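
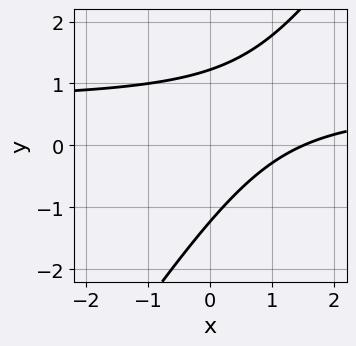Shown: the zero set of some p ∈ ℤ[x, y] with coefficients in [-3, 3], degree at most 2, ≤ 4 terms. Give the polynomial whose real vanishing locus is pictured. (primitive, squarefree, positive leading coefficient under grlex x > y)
Degree: the shape is more complex than any degree-1 curve, so deg p = 2.
Matching integer coefficients to the picture gives p.

3*x*y - 2*y^2 - 2*x + 3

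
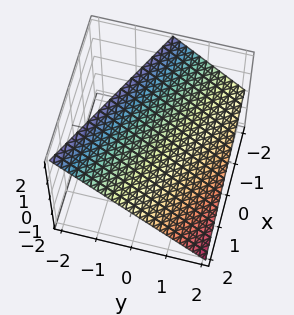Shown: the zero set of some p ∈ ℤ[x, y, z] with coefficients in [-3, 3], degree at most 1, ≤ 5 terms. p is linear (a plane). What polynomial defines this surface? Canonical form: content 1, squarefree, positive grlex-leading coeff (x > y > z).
First, the degree is 1 — every cross-section is a straight line — this is a plane.
Then, against the integer gridlines: one y-axis crossing is at y = 1; one z-axis crossing is at z = 1; one x-axis crossing is at x = 2.
Finally, fitting integer coefficients to these (and the overall shape) gives p.

x + 2*y + 2*z - 2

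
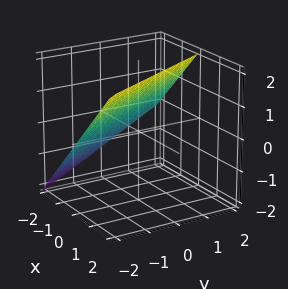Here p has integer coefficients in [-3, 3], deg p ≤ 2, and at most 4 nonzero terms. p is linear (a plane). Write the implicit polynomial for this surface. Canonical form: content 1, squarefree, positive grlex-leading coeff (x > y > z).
2*x + y - 2*z + 2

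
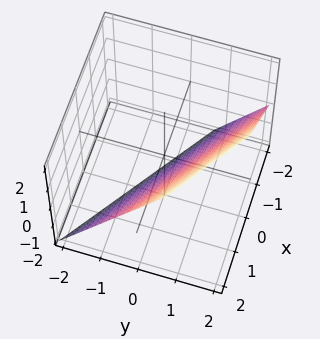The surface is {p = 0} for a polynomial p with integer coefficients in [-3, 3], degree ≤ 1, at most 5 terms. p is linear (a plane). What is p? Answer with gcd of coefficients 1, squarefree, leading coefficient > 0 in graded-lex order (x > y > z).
(a) deg p = 1.
(b) Against the integer gridlines: one z-axis crossing is at z = -1; one x-axis crossing is at x = 1.
(c) Putting this together gives p.

2*x + 3*y - 2*z - 2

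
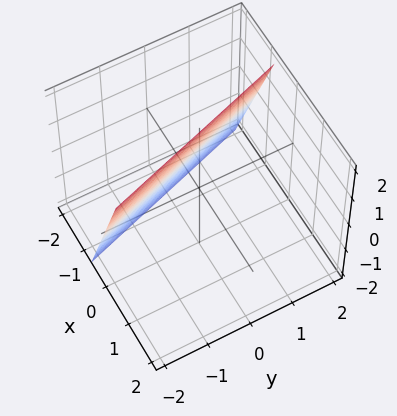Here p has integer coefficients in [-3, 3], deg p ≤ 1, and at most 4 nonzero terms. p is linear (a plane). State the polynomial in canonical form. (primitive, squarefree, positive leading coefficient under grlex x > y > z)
1. The degree is 1 — every cross-section is a straight line — this is a plane.
2. Against the integer gridlines: one y-axis crossing is at y = -2; it meets the z-axis at z = 2 (among the integer gridlines).
3. Putting this together gives p.

3*x + y - z + 2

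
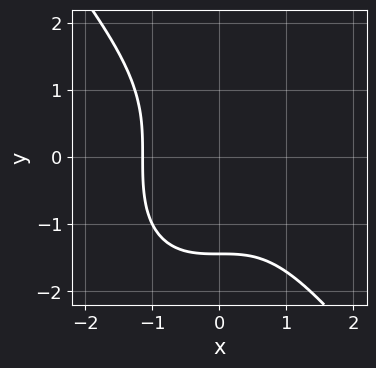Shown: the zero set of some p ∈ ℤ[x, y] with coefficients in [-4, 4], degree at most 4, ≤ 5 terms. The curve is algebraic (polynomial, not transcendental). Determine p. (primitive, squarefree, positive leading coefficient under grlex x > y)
1. Degree: a generic line meets the curve in up to 3 points, so deg p = 3.
2. Putting this together gives p.

2*x^3 + y^3 + 3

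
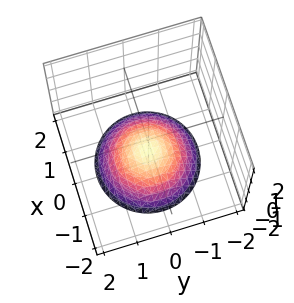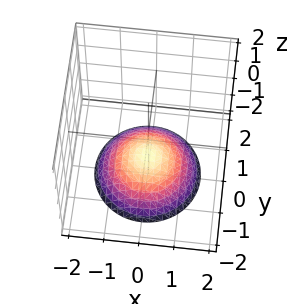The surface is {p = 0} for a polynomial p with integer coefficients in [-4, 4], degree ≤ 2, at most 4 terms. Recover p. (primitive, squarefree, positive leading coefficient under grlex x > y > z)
(a) The degree is 2 — a generic line meets the surface in up to 2 points.
(b) Symmetries: the z-axis is an axis of rotation, so x and y enter only as x² + y².
(c) Checking where it meets the axes: it meets the z-axis at z = -1 (among the integer gridlines); a circular section at z = -2 has radius between 1 and 2; it misses every integer gridline on the y-axis; it misses every integer gridline on the x-axis.
(d) Fitting integer coefficients to these (and the overall shape) gives p.

x^2 + y^2 + 2*z + 2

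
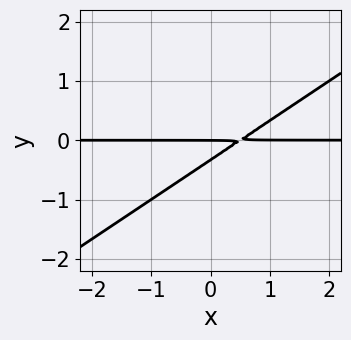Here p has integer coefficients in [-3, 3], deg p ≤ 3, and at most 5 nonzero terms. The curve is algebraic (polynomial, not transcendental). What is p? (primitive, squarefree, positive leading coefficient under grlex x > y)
First, degree: the shape is more complex than any degree-1 curve, so deg p = 2.
Next, against the integer gridlines: it crosses the y-axis at the gridline y = 0; every point of the x-axis in the box is on the curve.
Finally, these observations pin down the coefficients.

2*x*y - 3*y^2 - y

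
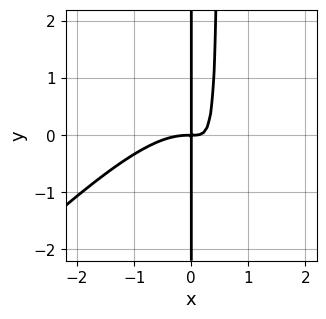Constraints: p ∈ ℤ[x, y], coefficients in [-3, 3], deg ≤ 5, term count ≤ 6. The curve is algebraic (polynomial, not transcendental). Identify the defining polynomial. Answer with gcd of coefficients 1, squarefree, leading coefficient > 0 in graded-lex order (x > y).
1. deg p = 4.
2. Against the integer gridlines: the visible y-axis segment lies entirely on the curve.
3. Putting this together gives p.

2*x^4 - 2*x^3*y + 3*x^2*y - x*y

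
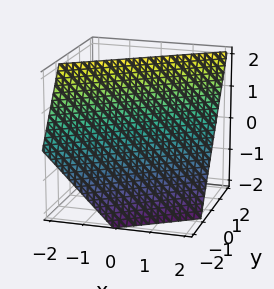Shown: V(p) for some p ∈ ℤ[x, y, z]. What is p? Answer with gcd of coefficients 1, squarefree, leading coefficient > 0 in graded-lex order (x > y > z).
(a) The degree is 1 — the surface is flat (a plane).
(b) From the visible intercepts: it meets the z-axis at z = 1 (among the integer gridlines); it crosses the x-axis at the gridline x = 1.
(c) The integer polynomial consistent with all of this is the stated p.

2*x - 3*y + 2*z - 2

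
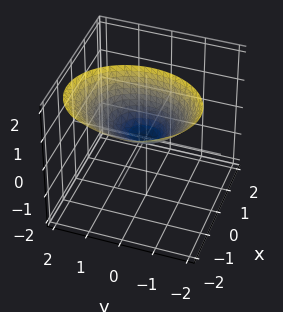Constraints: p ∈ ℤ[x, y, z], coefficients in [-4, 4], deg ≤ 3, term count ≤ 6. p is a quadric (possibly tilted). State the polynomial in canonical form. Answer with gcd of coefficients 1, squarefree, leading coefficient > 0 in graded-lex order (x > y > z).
3*x^2 + 3*x*z + 2*y^2 - 2*z

First, deg p = 2.
Then, from the axis intercepts and sections: it meets the y-axis at y = 0 (among the integer gridlines); one x-axis crossing is at x = 0; it meets the z-axis at z = 0 (among the integer gridlines).
Finally, assembling these constraints gives the stated polynomial.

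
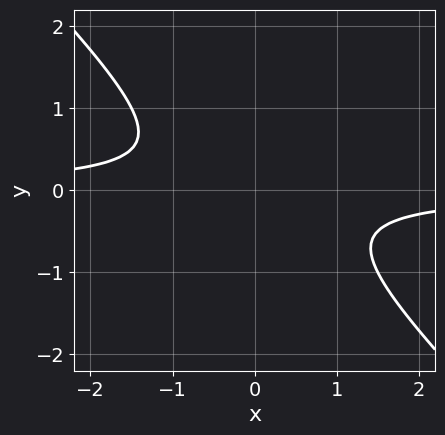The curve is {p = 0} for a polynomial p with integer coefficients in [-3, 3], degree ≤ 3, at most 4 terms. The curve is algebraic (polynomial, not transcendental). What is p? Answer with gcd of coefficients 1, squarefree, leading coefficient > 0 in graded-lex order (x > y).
2*x*y + 2*y^2 + 1

First, the degree is 2 — no degree-1 curve has this shape.
Next, observable constraints: no y-intercept at any integer in the box; it misses every integer gridline on the x-axis.
Finally, fitting integer coefficients to these (and the overall shape) gives p.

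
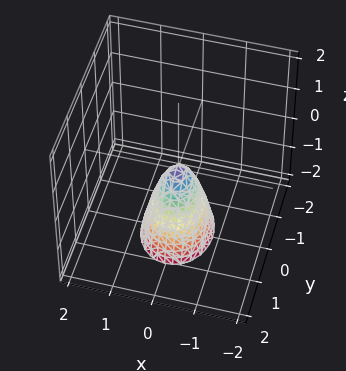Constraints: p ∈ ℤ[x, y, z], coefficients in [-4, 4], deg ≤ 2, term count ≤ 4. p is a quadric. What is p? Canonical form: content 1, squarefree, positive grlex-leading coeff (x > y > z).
3*x^2 + 2*y^2 + z

First, deg p = 2. A paraboloid; a quadric.
Next, symmetries: mirror symmetry y ↦ −y ⇒ only even powers of y; mirror symmetry x ↦ −x ⇒ only even powers of x.
Then, from the axis intercepts and sections: it crosses the z-axis at the gridline z = 0; it meets the y-axis at y = 0 (among the integer gridlines); one x-axis crossing is at x = 0.
Finally, putting this together gives p.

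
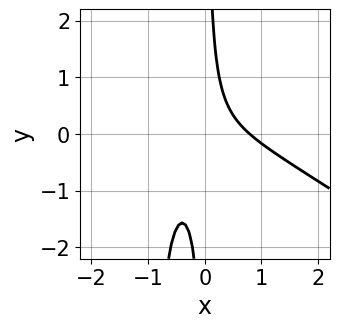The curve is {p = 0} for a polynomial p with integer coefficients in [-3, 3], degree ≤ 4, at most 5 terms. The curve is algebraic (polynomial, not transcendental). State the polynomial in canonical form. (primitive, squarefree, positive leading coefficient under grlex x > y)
1. The degree is 3 — a generic line meets the curve in up to 3 points.
2. Observable constraints: the curve avoids every integer y-axis point in the box.
3. Together with the visible shape, these determine p as stated.

2*x^3 + 3*x^2*y + 3*x*y - 1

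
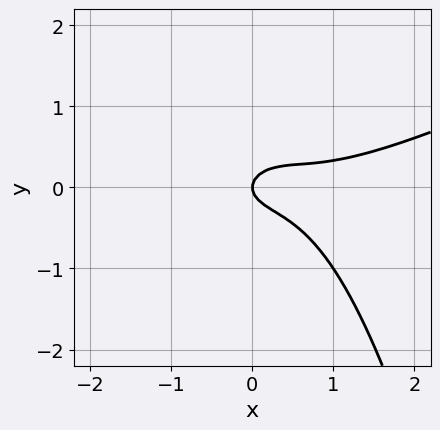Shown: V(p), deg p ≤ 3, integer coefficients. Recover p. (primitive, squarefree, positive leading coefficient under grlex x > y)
(a) deg p = 3.
(b) Against the integer gridlines: it meets the x-axis at x = 0 (among the integer gridlines); one y-axis crossing is at y = 0.
(c) Putting this together gives p.

x^3 - 2*x^2*y - x^2 - 3*y^2 + x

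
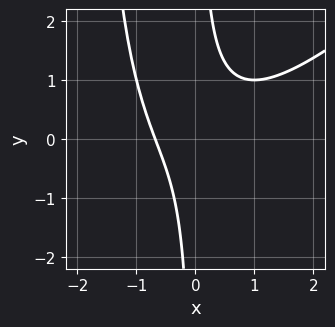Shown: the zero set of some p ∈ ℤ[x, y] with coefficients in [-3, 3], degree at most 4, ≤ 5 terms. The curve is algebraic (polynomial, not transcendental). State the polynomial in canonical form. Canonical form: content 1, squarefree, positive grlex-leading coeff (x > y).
(a) Degree: no degree-2 curve has this shape, so deg p = 3.
(b) Against the integer gridlines: no y-intercept at any integer in the box.
(c) The integer polynomial consistent with all of this is the stated p.

x^3 - x^2*y - 2*x*y + x + 1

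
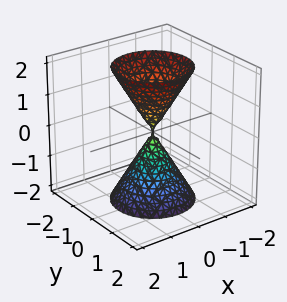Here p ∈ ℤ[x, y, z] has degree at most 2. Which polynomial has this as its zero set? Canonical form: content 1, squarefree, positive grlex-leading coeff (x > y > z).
1. There are 2 components. They look like related sheets of one shape, so recover p as a whole.
2. Degree: two nappes meeting at a single point; a quadric, so deg p = 2.
3. Symmetries: every cross-section ⟂ z is a circle, so x, y appear only via x² + y²; the z ↦ −z reflection is a symmetry, so z appears only in even powers.
4. Observable constraints: a circular section at z = -2 has radius between 1 and 2; it meets the x-axis at x = 0 (among the integer gridlines); one z-axis crossing is at z = 0.
5. Solving for integer coefficients yields p as stated.

3*x^2 + 3*y^2 - z^2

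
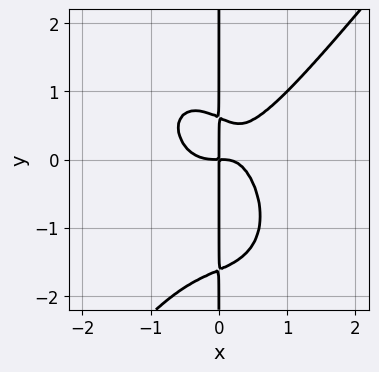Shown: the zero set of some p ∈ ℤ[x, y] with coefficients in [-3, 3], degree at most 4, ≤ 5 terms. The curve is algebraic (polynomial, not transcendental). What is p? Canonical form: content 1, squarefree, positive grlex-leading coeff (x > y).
First, degree: no degree-3 curve has this shape, so deg p = 4.
Then, from the axis intercepts and sections: the visible y-axis segment lies entirely on the curve.
Finally, the integer polynomial consistent with all of this is the stated p.

2*x^4 - x*y^3 - x^2*y - x*y^2 + x*y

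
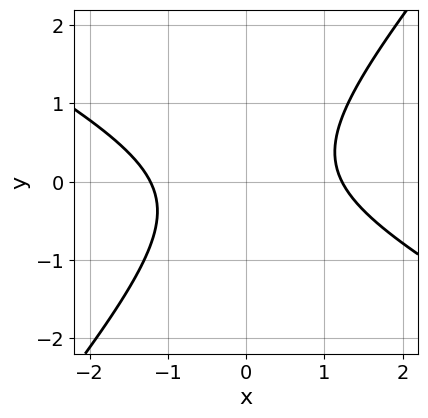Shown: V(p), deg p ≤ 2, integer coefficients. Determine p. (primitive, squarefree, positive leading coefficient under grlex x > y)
2*x^2 + 2*x*y - 3*y^2 - 3

Degree: a generic line meets the curve in up to 2 points, so deg p = 2.
From the visible intercepts: the curve avoids every integer y-axis point in the box.
Putting this together gives p.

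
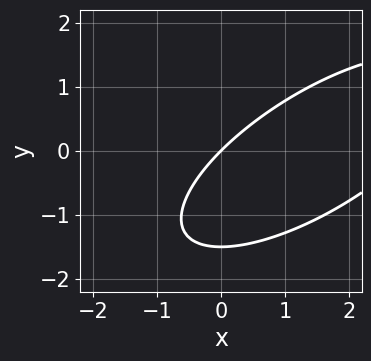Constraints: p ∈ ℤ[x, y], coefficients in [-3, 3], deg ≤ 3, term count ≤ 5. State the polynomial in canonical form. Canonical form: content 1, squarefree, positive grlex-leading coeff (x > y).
x^2 - 2*x*y + 2*y^2 - 3*x + 3*y

1. The degree is 2 — a generic line meets the curve in up to 2 points.
2. From the axis intercepts and sections: it crosses the x-axis at the gridline x = 0; it meets the y-axis at y = 0 (among the integer gridlines).
3. Putting this together gives p.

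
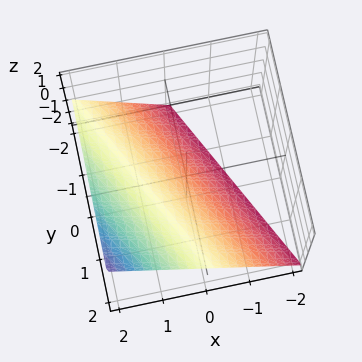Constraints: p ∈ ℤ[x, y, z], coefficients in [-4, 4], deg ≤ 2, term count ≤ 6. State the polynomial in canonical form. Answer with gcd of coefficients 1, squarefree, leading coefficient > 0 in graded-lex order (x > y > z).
1. Degree: every cross-section is a straight line — this is a plane, so deg p = 1.
2. Against the integer gridlines: one y-axis crossing is at y = 2; it crosses the z-axis at the gridline z = -1.
3. Fitting integer coefficients to these (and the overall shape) gives p. Check: (1, 0, 0) on the x-axis lies on the surface, and p(1, 0, 0) = 0. ✓

2*x + y - 2*z - 2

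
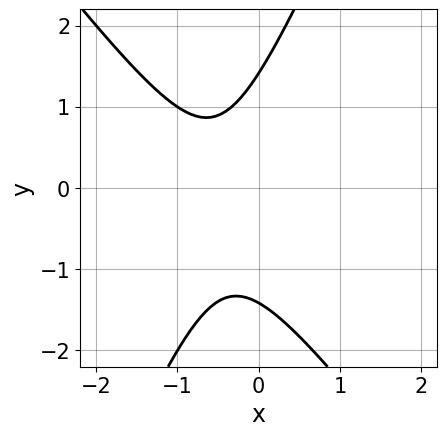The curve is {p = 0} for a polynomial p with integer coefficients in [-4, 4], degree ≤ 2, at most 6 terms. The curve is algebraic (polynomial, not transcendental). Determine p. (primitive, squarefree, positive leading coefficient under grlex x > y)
deg p = 2.
From the axis intercepts and sections: the curve avoids every integer x-axis point in the box.
The integer polynomial consistent with all of this is the stated p.

3*x^2 + x*y - y^2 + 3*x + 2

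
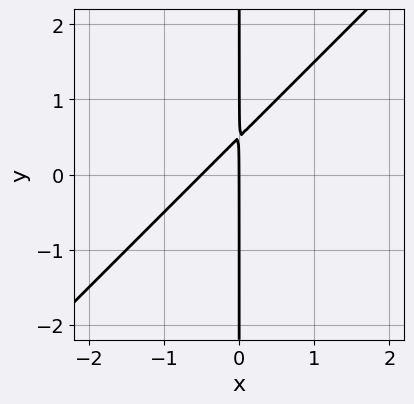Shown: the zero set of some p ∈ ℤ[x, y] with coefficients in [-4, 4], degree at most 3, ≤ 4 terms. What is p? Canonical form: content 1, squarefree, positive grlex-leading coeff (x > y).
1. deg p = 2. No degree-1 curve has this shape.
2. From the visible intercepts: one x-axis crossing is at x = 0; every point of the y-axis in the box is on the curve.
3. Fitting integer coefficients to these (and the overall shape) gives p.

2*x^2 - 2*x*y + x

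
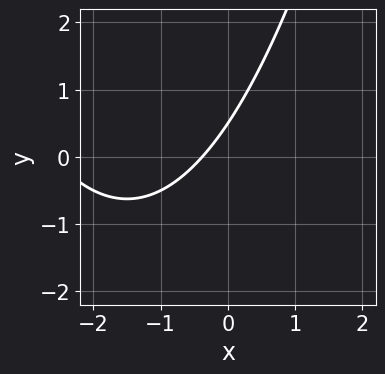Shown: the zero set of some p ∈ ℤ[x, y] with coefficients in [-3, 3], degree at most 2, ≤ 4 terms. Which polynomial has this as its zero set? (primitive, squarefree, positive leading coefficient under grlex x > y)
x^2 + 3*x - 2*y + 1

First, degree: no degree-1 curve has this shape, so deg p = 2.
Finally, matching integer coefficients to the picture gives p.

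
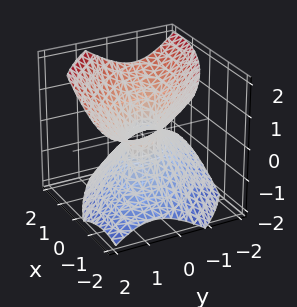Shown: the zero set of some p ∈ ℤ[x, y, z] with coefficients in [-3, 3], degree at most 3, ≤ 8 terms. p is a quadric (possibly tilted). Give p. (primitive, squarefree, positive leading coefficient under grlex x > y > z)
(a) The degree is 2 — no degree-1 surface has this shape.
(b) Reading off the gridlines: no z-intercept at any integer in the box.
(c) Together with the visible shape, these determine p as stated.

2*x^2 + 3*x*y + 3*y^2 - y*z - 3*z^2 - 1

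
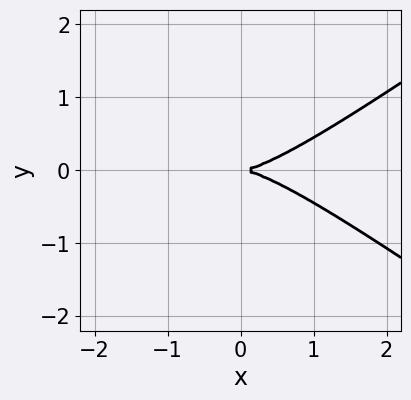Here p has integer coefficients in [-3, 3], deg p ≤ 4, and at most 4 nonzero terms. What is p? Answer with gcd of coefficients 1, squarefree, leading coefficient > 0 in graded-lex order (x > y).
x^3 - 2*x*y^2 - 3*y^2

(a) The degree is 3 — no degree-2 curve has this shape.
(b) Symmetries: the y ↦ −y reflection is a symmetry, so y appears only in even powers.
(c) From the axis intercepts and sections: one y-axis crossing is at y = 0; it crosses the x-axis at the gridline x = 0.
(d) The integer polynomial consistent with all of this is the stated p.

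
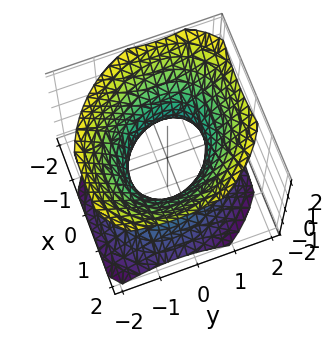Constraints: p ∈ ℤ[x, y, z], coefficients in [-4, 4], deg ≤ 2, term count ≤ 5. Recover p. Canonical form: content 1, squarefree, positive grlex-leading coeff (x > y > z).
2*x^2 + x*y + 2*y^2 - 2*z^2 - 2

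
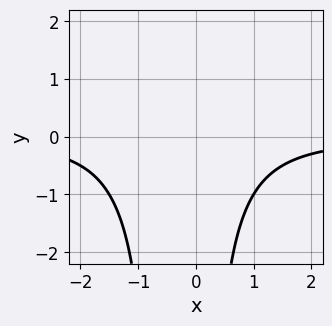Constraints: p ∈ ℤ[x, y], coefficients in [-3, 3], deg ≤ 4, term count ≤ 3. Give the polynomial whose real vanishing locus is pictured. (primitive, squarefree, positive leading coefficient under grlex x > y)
2*x^2*y + x*y + 3

The degree is 3 — the shape is more complex than any degree-2 curve.
Checking where it meets the axes: it misses every integer gridline on the y-axis; it misses every integer gridline on the x-axis.
Together with the visible shape, these determine p as stated.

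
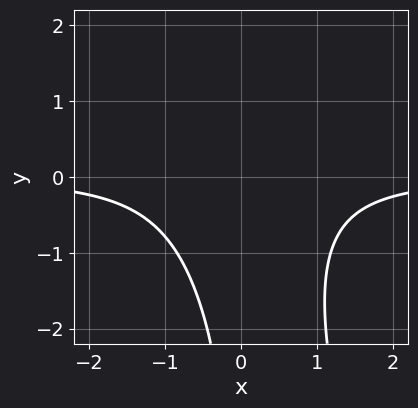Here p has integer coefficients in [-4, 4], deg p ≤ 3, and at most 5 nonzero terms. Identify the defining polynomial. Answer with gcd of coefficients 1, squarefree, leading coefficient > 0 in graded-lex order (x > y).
3*x^2*y + x*y^2 + 3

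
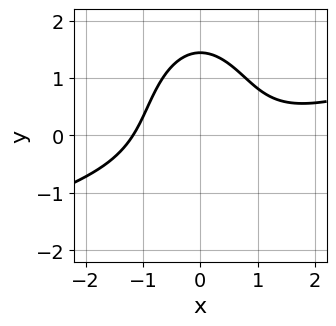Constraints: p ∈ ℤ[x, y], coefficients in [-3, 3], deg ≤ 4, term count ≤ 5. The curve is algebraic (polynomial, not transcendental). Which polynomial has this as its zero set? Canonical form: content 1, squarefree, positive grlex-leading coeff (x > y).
x^3 - 3*x^2*y - y^3 - x^2 + 3

First, degree: the shape is more complex than any degree-2 curve, so deg p = 3.
Finally, the integer polynomial consistent with all of this is the stated p.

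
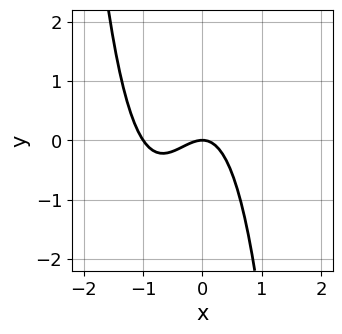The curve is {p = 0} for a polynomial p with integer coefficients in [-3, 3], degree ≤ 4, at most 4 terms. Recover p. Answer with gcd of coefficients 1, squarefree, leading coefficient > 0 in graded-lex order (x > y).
1. deg p = 3. The shape is more complex than any degree-2 curve.
2. From the visible intercepts: the x-axis gridline crossings are at x ∈ {-1, 0}; it meets the y-axis at y = 0 (among the integer gridlines).
3. Putting this together gives p.

3*x^3 + 3*x^2 + 2*y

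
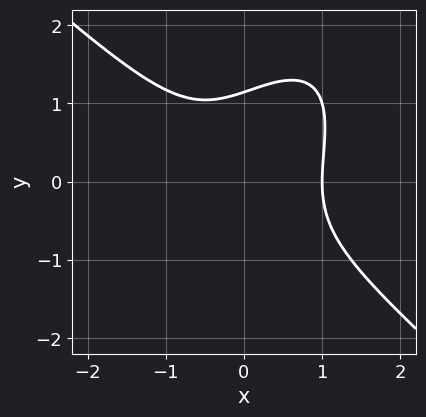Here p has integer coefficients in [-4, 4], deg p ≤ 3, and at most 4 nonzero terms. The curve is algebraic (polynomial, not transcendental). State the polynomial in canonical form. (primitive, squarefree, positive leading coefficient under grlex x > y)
1. deg p = 3.
2. From the visible intercepts: it meets the x-axis at x = 1 (among the integer gridlines).
3. Solving for integer coefficients yields p as stated.

3*x^3 - 2*x*y^2 + 2*y^3 - 3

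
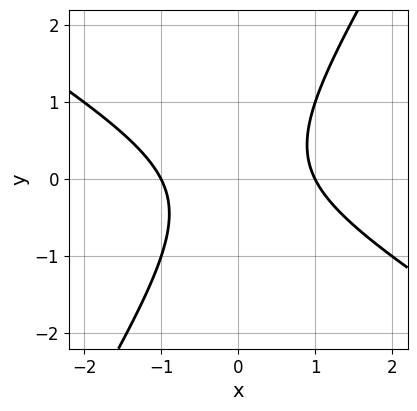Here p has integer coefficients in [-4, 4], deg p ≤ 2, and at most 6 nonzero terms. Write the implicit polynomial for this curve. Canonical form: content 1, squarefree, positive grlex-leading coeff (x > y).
(a) Degree: no degree-1 curve has this shape, so deg p = 2.
(b) Against the integer gridlines: the x-axis gridline crossings are at x ∈ {-1, 1}; the curve avoids every integer y-axis point in the box.
(c) Assembling these constraints gives the stated polynomial.

x^2 + x*y - y^2 - 1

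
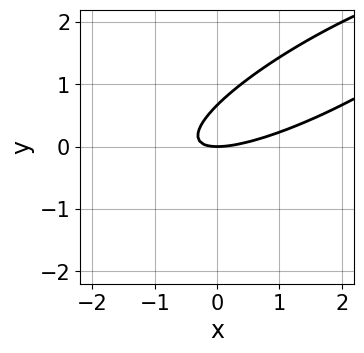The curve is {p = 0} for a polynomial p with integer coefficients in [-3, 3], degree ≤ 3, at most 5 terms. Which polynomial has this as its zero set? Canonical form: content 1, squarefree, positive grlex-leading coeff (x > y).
x^2 - 3*x*y + 3*y^2 - 2*y

1. The degree is 2 — no degree-1 curve has this shape.
2. Observable constraints: one x-axis crossing is at x = 0; it meets the y-axis at y = 0 (among the integer gridlines).
3. Solving for integer coefficients yields p as stated.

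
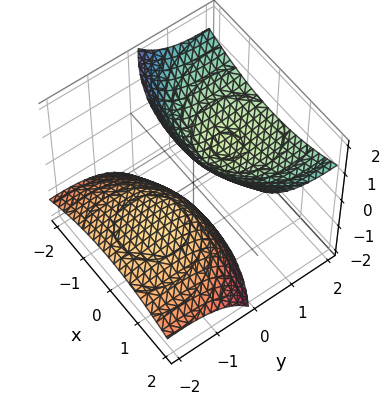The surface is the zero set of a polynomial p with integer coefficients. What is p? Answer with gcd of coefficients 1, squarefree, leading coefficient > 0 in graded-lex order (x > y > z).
1. The picture has 2 separate pieces. Treating them together as one polynomial.
2. The degree is 2 — the shape is more complex than any degree-1 surface.
3. Against the integer gridlines: the z-axis gridline crossings are at z ∈ {-1, 1}; no x-intercept at any integer in the box; the surface avoids every integer y-axis point in the box.
4. These observations pin down the coefficients.

x^2 + y^2 - 3*y*z - z^2 + 1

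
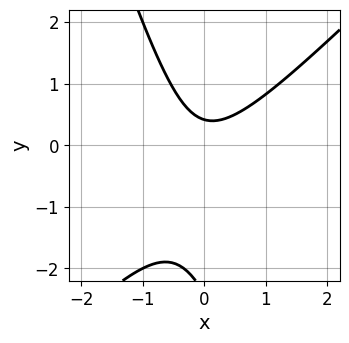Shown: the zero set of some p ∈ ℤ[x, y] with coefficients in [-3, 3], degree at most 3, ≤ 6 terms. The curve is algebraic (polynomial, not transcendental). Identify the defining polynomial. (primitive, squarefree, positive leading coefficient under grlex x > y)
3*x^2 - 2*x*y - y^2 - 2*y + 1

Degree: no degree-1 curve has this shape, so deg p = 2.
Checking where it meets the axes: no x-intercept at any integer in the box.
The integer polynomial consistent with all of this is the stated p.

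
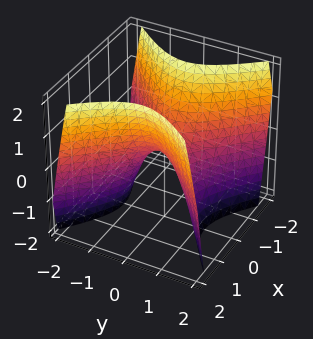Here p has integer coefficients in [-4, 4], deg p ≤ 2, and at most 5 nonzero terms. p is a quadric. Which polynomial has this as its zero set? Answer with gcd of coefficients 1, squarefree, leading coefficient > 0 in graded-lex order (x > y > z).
3*x^2 - 3*y^2 - 2*z

First, degree: a hyperbolic paraboloid; a quadric, so deg p = 2.
Then, symmetries: the x ↦ −x reflection is a symmetry, so x appears only in even powers; it's symmetric under y → −y, forcing even powers of y.
Next, against the integer gridlines: it meets the y-axis at y = 0 (among the integer gridlines); one z-axis crossing is at z = 0; one x-axis crossing is at x = 0.
Finally, together with the visible shape, these determine p as stated.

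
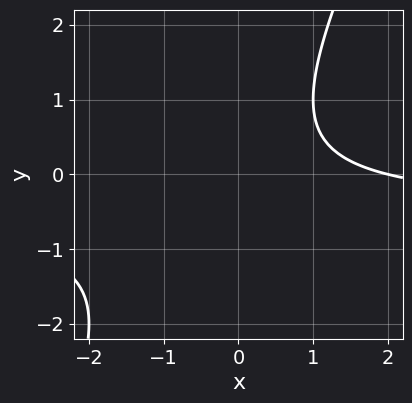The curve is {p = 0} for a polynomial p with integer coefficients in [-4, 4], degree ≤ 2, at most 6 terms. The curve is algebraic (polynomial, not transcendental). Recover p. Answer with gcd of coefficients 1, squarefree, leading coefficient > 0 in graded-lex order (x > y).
(a) The degree is 2 — no degree-1 curve has this shape.
(b) From the visible intercepts: the curve avoids every integer y-axis point in the box; one x-axis crossing is at x = 2.
(c) Putting this together gives p.

2*x*y - y^2 + x - 2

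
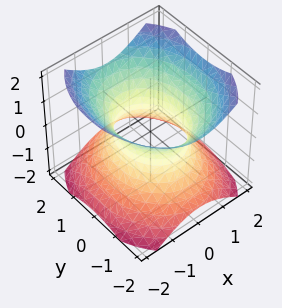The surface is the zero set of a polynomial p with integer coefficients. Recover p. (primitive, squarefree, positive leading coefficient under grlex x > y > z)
1. Degree: an hourglass — one-sheet hyperboloid; a quadric, so deg p = 2.
2. Symmetries: it's symmetric under x → −x, forcing even powers of x; it's symmetric under y → −y, forcing even powers of y; mirror symmetry z ↦ −z ⇒ only even powers of z.
3. From the visible intercepts: it misses every integer gridline on the z-axis; the x-axis gridline crossings are at x ∈ {-1, 1}.
4. Together with the visible shape, these determine p as stated.

3*x^2 + 2*y^2 - 3*z^2 - 3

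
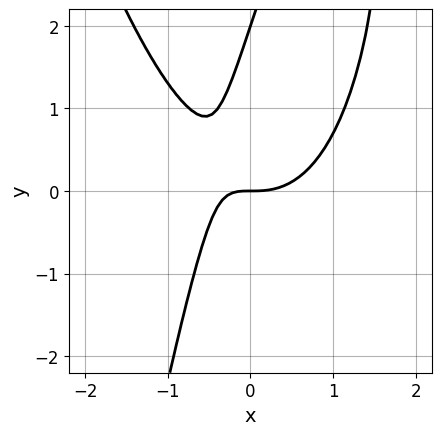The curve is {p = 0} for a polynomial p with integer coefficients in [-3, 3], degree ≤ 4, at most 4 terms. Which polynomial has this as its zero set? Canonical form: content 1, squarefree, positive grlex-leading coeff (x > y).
3*x^3 - 3*x*y + y^2 - 2*y

The degree is 3 — the shape is more complex than any degree-2 curve.
Against the integer gridlines: among the integer gridlines, it crosses the y-axis at y ∈ {0, 2}; it meets the x-axis at x = 0 (among the integer gridlines).
Together with the visible shape, these determine p as stated.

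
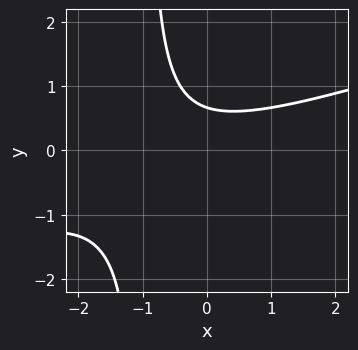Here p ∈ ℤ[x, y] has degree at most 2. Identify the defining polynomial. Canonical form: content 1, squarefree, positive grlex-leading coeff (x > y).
1. deg p = 2. No degree-1 curve has this shape.
2. Against the integer gridlines: no x-intercept at any integer in the box.
3. Putting this together gives p.

x^2 - 3*x*y + x - 3*y + 2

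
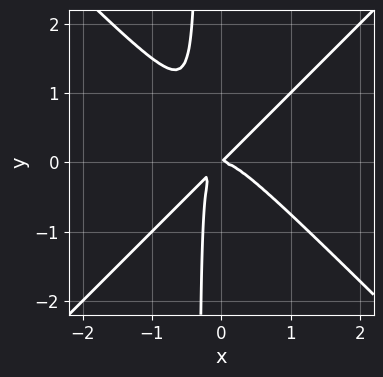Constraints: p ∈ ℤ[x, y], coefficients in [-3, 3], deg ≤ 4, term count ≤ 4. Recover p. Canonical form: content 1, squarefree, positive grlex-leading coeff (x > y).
3*x^3 - 3*x*y^2 + x*y - y^2

(a) deg p = 3.
(b) Reading off the gridlines: one x-axis crossing is at x = 0; one y-axis crossing is at y = 0.
(c) Putting this together gives p.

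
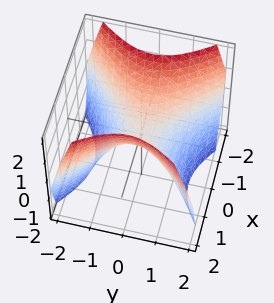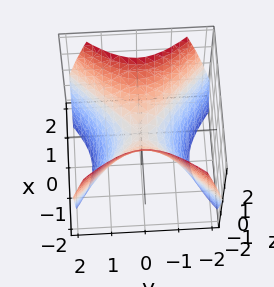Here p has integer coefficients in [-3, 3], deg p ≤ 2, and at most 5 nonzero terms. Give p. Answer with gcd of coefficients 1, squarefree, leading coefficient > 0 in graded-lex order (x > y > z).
First, deg p = 2. A hyperbolic paraboloid; a quadric.
Then, symmetries: the y ↦ −y reflection is a symmetry, so y appears only in even powers; mirror symmetry x ↦ −x ⇒ only even powers of x.
Then, observable constraints: one z-axis crossing is at z = 0; it meets the y-axis at y = 0 (among the integer gridlines); it crosses the x-axis at the gridline x = 0.
Finally, these observations pin down the coefficients.

x^2 - y^2 - z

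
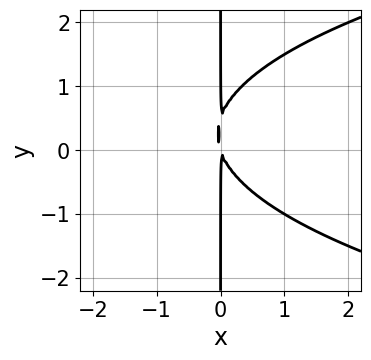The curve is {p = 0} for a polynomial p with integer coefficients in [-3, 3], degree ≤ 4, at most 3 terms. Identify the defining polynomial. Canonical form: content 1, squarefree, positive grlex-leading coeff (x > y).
2*x*y^2 - 3*x^2 - x*y

1. deg p = 3. A generic line meets the curve in up to 3 points.
2. From the visible intercepts: the visible y-axis segment lies entirely on the curve.
3. The integer polynomial consistent with all of this is the stated p.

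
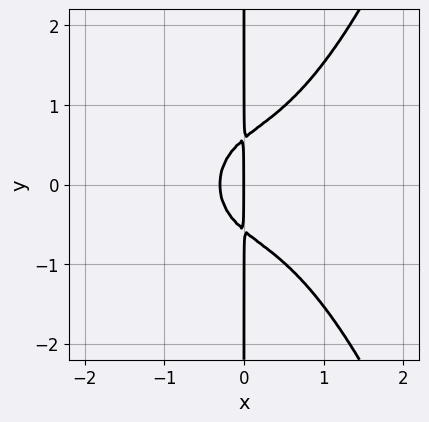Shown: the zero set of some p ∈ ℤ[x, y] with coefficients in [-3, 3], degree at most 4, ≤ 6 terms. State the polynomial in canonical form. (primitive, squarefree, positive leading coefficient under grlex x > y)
deg p = 4. The shape is more complex than any degree-3 curve.
Symmetries: it's symmetric under y → −y, forcing even powers of y.
From the visible intercepts: one x-axis crossing is at x = 0; the visible y-axis segment lies entirely on the curve.
The integer polynomial consistent with all of this is the stated p.

3*x^4 - 3*x*y^2 + 3*x^2 + x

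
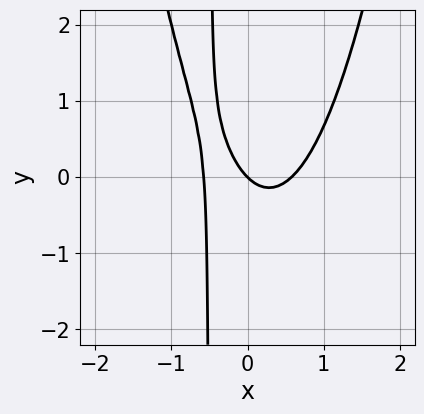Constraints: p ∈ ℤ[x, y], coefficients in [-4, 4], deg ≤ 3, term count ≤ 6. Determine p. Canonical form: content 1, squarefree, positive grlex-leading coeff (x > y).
First, deg p = 3. A generic line meets the curve in up to 3 points.
Next, observable constraints: it meets the x-axis at x = 0 (among the integer gridlines); it crosses the y-axis at the gridline y = 0.
Finally, these observations pin down the coefficients.

3*x^3 - 2*x*y - x - y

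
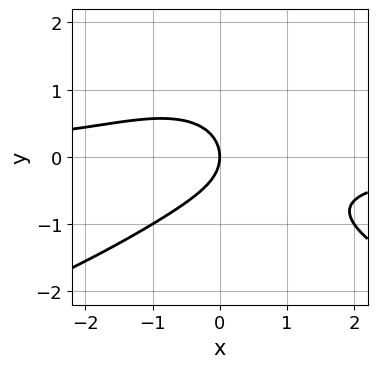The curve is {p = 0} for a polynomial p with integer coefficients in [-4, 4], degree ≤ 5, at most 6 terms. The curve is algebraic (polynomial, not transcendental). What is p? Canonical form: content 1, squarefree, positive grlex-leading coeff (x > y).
(a) Degree: a generic line meets the curve in up to 4 points, so deg p = 4.
(b) Observable constraints: it meets the x-axis at x = 0 (among the integer gridlines); it crosses the y-axis at the gridline y = 0.
(c) Assembling these constraints gives the stated polynomial.

y^4 + x^2*y + y^2 + x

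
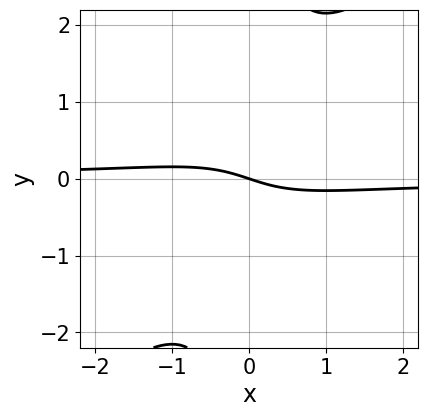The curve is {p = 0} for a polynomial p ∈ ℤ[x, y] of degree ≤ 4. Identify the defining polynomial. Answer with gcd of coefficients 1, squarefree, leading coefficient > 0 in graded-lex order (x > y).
3*x^2*y - 3*x*y^2 + x + 3*y

deg p = 3.
Observable constraints: one y-axis crossing is at y = 0; one x-axis crossing is at x = 0.
Fitting integer coefficients to these (and the overall shape) gives p.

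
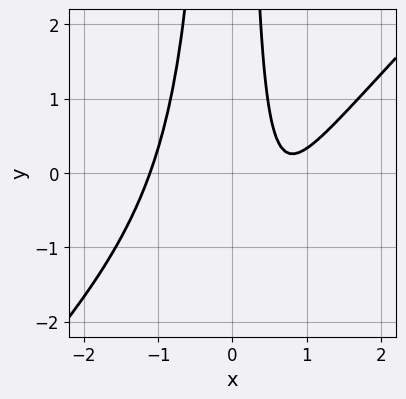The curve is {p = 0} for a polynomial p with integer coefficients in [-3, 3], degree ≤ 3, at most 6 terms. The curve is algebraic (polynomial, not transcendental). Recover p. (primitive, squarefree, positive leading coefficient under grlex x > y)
First, the degree is 3 — a generic line meets the curve in up to 3 points.
Then, from the axis intercepts and sections: no y-intercept at any integer in the box.
Finally, the integer polynomial consistent with all of this is the stated p.

3*x^3 - 3*x^2*y - x^2 - 3*x + 2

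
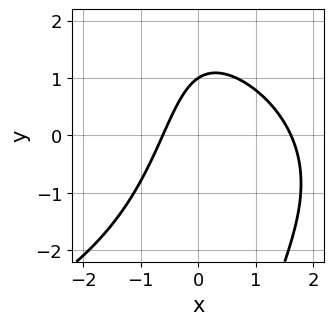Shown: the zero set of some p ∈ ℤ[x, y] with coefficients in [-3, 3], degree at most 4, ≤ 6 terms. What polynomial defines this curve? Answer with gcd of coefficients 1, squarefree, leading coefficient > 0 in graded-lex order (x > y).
1. The degree is 3 — the shape is more complex than any degree-2 curve.
2. From the axis intercepts and sections: it meets the y-axis at y = 1 (among the integer gridlines).
3. The integer polynomial consistent with all of this is the stated p.

x*y^2 + 3*x^2 - 3*x + 3*y - 3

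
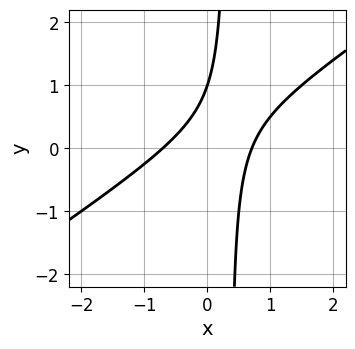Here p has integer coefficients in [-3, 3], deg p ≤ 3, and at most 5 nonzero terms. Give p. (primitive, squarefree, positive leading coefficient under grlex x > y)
1. The degree is 2 — a generic line meets the curve in up to 2 points.
2. Against the integer gridlines: it crosses the y-axis at the gridline y = 1.
3. Assembling these constraints gives the stated polynomial.

2*x^2 - 3*x*y + y - 1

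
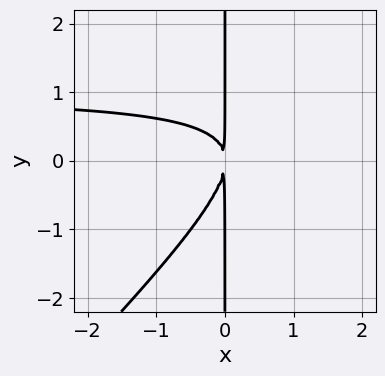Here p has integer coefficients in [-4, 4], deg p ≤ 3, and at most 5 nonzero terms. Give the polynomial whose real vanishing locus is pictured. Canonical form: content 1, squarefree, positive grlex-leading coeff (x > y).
The degree is 3 — a generic line meets the curve in up to 3 points.
Observable constraints: every point of the y-axis in the box is on the curve.
Assembling these constraints gives the stated polynomial.

x^2*y - x*y^2 - x^2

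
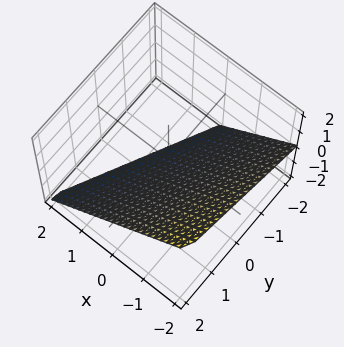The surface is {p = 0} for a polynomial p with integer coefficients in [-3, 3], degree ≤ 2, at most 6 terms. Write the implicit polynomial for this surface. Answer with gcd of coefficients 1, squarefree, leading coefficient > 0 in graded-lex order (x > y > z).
2*x - y + 2*z + 2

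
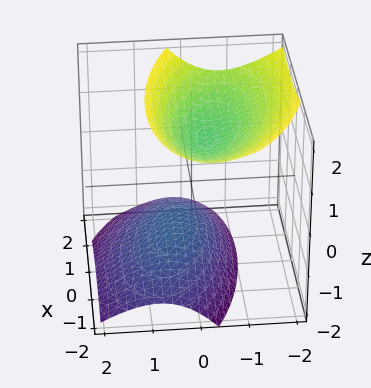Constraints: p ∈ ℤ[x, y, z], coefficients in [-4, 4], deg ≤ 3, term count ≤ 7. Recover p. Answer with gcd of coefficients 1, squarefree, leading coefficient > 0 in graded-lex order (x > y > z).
I count 2 distinct pieces. They look like related sheets of one shape, so recover p as a whole.
The degree is 2 — no degree-1 surface has this shape.
Checking where it meets the axes: the surface avoids every integer y-axis point in the box; it misses every integer gridline on the x-axis.
These observations pin down the coefficients. Check: (0, 0, 1) on the z-axis lies on the surface, and p(0, 0, 1) = 0. ✓

x^2 + x*y + 3*y^2 + 2*y*z - 2*z^2 + 2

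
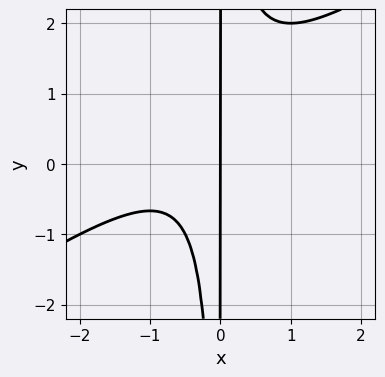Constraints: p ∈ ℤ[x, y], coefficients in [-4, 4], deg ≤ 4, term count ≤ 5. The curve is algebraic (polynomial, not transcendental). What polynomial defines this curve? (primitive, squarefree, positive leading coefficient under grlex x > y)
2*x^3 - 3*x^2*y + 2*x^2 + 2*x

(a) Degree: a generic line meets the curve in up to 3 points, so deg p = 3.
(b) Checking where it meets the axes: one x-axis crossing is at x = 0; the visible y-axis segment lies entirely on the curve.
(c) Putting this together gives p.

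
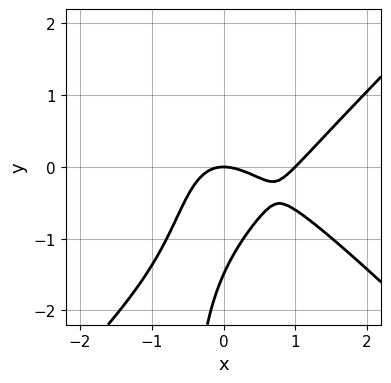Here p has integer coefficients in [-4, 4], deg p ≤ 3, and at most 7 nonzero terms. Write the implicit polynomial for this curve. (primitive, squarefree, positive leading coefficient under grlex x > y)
The degree is 3 — no degree-2 curve has this shape.
Against the integer gridlines: among the integer gridlines, it crosses the x-axis at x ∈ {0, 1}; one y-axis crossing is at y = 0.
Matching integer coefficients to the picture gives p.

3*x^3 - 3*x*y^2 - 3*x^2 - 2*y^2 - 3*y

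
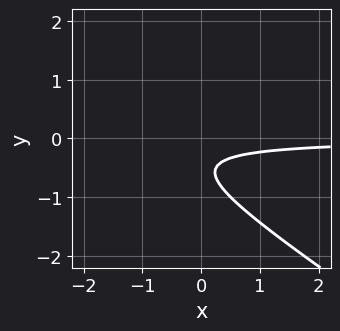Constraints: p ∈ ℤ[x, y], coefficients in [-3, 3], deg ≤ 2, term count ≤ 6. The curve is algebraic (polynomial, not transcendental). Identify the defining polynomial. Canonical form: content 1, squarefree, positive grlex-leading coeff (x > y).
2*x*y + 3*y^2 + 3*y + 1

First, deg p = 2. No degree-1 curve has this shape.
Then, checking where it meets the axes: it misses every integer gridline on the x-axis; it misses every integer gridline on the y-axis.
Finally, assembling these constraints gives the stated polynomial.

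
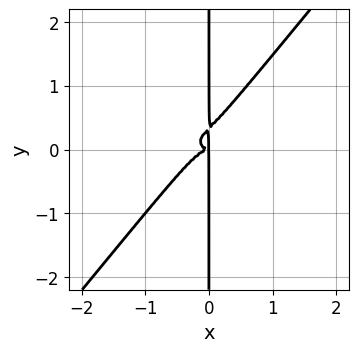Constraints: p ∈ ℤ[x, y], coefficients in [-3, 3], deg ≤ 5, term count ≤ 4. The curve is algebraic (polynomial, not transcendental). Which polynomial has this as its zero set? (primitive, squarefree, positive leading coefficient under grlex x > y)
x^4 + 3*x^2*y^2 - 3*x*y^3 + x*y^2

1. The degree is 4 — a generic line meets the curve in up to 4 points.
2. From the axis intercepts and sections: the visible y-axis segment lies entirely on the curve.
3. Putting this together gives p.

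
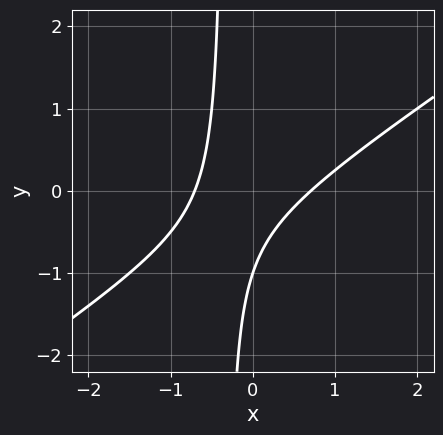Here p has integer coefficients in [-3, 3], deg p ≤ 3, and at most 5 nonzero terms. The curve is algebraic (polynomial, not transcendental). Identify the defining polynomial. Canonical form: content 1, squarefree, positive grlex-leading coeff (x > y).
First, the degree is 2 — the shape is more complex than any degree-1 curve.
Then, from the axis intercepts and sections: one y-axis crossing is at y = -1.
Finally, matching integer coefficients to the picture gives p.

2*x^2 - 3*x*y - y - 1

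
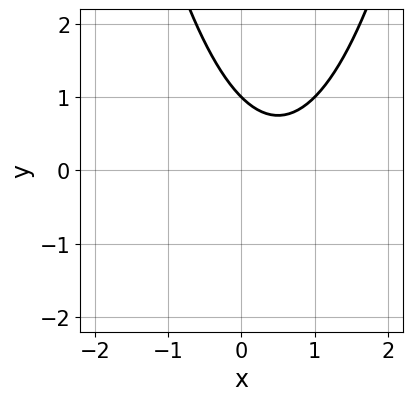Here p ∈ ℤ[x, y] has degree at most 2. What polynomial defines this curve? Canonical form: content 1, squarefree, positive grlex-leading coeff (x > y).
x^2 - x - y + 1

(a) The degree is 2 — a generic line meets the curve in up to 2 points.
(b) From the axis intercepts and sections: it misses every integer gridline on the x-axis; it meets the y-axis at y = 1 (among the integer gridlines).
(c) Assembling these constraints gives the stated polynomial.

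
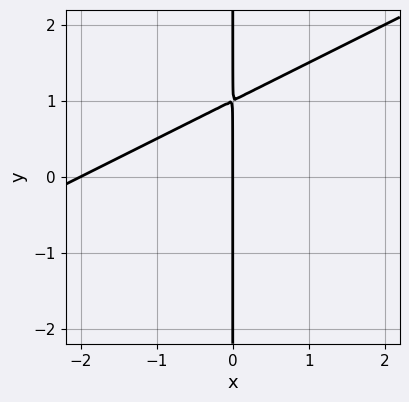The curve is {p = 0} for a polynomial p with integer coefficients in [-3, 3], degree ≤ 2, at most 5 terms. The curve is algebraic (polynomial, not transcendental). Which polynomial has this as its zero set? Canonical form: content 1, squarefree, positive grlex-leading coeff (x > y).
(a) Degree: a generic line meets the curve in up to 2 points, so deg p = 2.
(b) Reading off the gridlines: the visible y-axis segment lies entirely on the curve; the x-axis gridline crossings are at x ∈ {-2, 0}.
(c) These observations pin down the coefficients.

x^2 - 2*x*y + 2*x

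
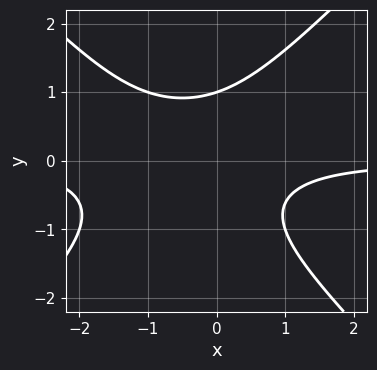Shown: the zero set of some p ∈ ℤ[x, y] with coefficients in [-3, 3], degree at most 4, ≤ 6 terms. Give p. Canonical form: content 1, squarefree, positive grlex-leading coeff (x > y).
x^2*y - y^3 + x*y + 1

(a) deg p = 3. The shape is more complex than any degree-2 curve.
(b) From the visible intercepts: no x-intercept at any integer in the box; it meets the y-axis at y = 1 (among the integer gridlines).
(c) Assembling these constraints gives the stated polynomial.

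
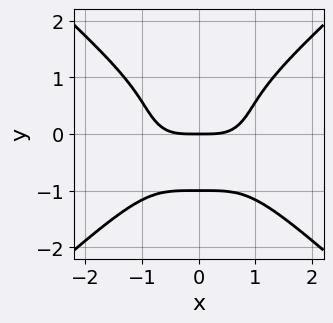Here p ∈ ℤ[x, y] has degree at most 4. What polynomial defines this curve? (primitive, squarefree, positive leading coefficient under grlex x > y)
2*x^4 - 3*y^4 - 3*y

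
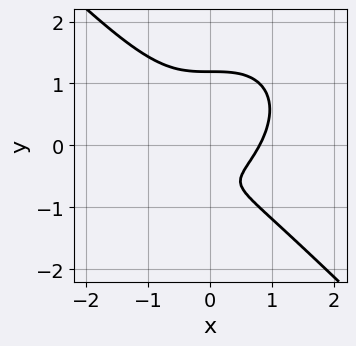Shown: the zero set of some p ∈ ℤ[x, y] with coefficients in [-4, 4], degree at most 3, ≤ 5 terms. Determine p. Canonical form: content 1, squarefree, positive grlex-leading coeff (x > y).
(a) deg p = 3. A generic line meets the curve in up to 3 points.
(b) Solving for integer coefficients yields p as stated.

2*x^3 + 2*y^3 - 2*y - 1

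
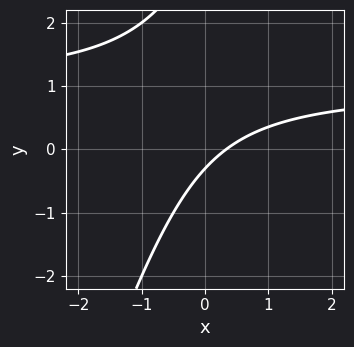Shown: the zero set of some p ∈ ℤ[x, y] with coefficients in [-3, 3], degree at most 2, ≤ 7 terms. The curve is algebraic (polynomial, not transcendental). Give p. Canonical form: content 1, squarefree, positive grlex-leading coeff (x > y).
1. deg p = 2. No degree-1 curve has this shape.
2. Putting this together gives p.

3*x*y - y^2 - 3*x + 3*y + 1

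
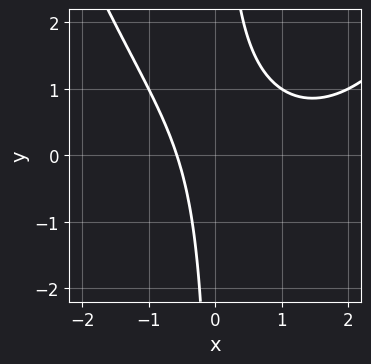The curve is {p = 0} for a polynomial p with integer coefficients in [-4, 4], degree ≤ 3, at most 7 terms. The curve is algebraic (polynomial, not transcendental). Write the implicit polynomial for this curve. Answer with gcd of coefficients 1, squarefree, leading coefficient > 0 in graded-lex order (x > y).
(a) deg p = 3.
(b) From the axis intercepts and sections: it misses every integer gridline on the y-axis.
(c) Together with the visible shape, these determine p as stated.

x^3 - 2*x^2 - 3*x*y + 2*x + 2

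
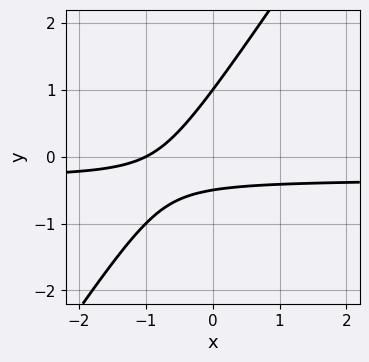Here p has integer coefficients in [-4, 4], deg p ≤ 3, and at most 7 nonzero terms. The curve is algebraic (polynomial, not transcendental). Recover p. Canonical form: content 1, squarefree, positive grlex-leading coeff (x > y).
3*x*y - 2*y^2 + x + y + 1

(a) Degree: no degree-1 curve has this shape, so deg p = 2.
(b) Observable constraints: it meets the x-axis at x = -1 (among the integer gridlines); one y-axis crossing is at y = 1.
(c) These observations pin down the coefficients.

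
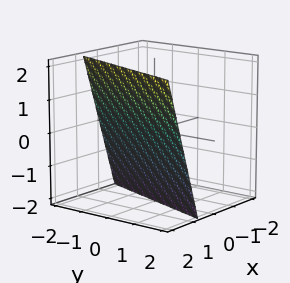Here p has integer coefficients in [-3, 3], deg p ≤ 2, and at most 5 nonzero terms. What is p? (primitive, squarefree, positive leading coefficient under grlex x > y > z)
(a) The degree is 1 — the surface is flat (a plane).
(b) Against the integer gridlines: it meets the z-axis at z = -2 (among the integer gridlines); it crosses the y-axis at the gridline y = -2.
(c) These observations pin down the coefficients.

3*x - y - z - 2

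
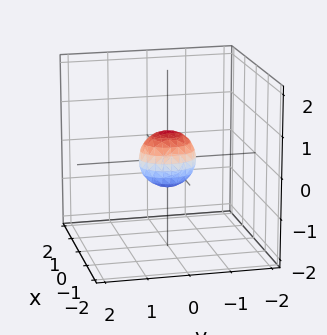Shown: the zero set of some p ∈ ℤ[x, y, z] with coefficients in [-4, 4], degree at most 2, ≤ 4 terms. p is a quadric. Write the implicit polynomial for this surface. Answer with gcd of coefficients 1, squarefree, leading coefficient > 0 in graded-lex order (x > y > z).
3*x^2 + 2*y^2 + 2*z^2 - 1

The degree is 2 — a closed, bounded, convex surface; a quadric.
Symmetries: the x ↦ −x reflection is a symmetry, so x appears only in even powers; it's symmetric under z → −z, forcing even powers of z; it's symmetric under y → −y, forcing even powers of y.
Solving for integer coefficients yields p as stated.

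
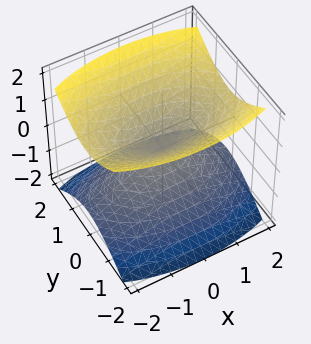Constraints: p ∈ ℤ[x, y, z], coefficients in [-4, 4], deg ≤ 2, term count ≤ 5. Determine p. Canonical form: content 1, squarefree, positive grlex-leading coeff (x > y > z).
x^2 + 3*y^2 - 3*z^2

First, there are 2 components. Treating them together as one polynomial.
Next, degree: two nappes meeting at a single point; a quadric, so deg p = 2.
Then, symmetries: it's symmetric under y → −y, forcing even powers of y; the x ↦ −x reflection is a symmetry, so x appears only in even powers; it's symmetric under z → −z, forcing even powers of z.
Then, observable constraints: it crosses the z-axis at the gridline z = 0; it meets the x-axis at x = 0 (among the integer gridlines); it crosses the y-axis at the gridline y = 0.
Finally, fitting integer coefficients to these (and the overall shape) gives p.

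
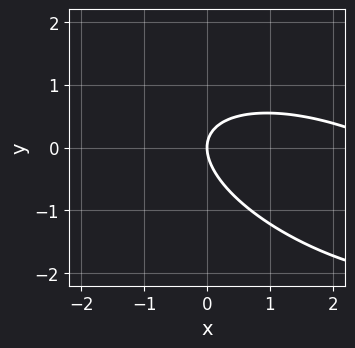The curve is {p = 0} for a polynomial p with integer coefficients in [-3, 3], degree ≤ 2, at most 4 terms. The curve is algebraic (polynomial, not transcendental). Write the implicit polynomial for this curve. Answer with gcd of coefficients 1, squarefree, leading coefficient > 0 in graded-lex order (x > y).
x^2 + 2*x*y + 3*y^2 - 3*x

1. deg p = 2. A generic line meets the curve in up to 2 points.
2. Reading off the gridlines: it crosses the x-axis at the gridline x = 0; it meets the y-axis at y = 0 (among the integer gridlines).
3. Solving for integer coefficients yields p as stated.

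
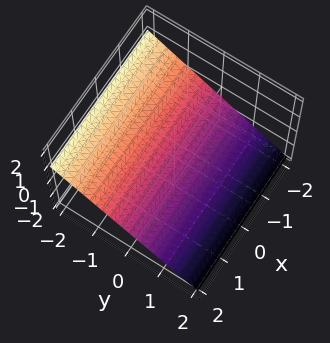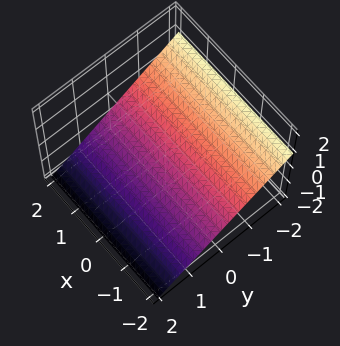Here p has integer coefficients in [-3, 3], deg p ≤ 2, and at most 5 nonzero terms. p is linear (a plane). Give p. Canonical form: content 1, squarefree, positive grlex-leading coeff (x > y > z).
2*y + 3*z + 2

deg p = 1.
From the visible intercepts: one y-axis crossing is at y = -1; the surface avoids every integer x-axis point in the box.
Assembling these constraints gives the stated polynomial.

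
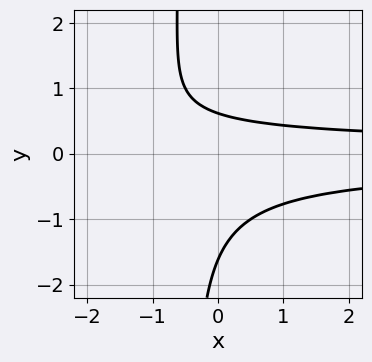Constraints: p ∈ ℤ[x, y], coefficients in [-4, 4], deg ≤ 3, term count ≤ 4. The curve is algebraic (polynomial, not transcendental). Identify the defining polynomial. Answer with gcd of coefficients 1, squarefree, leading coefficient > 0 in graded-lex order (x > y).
2*x*y^2 + y^2 + y - 1

Degree: no degree-2 curve has this shape, so deg p = 3.
Against the integer gridlines: no x-intercept at any integer in the box.
Putting this together gives p.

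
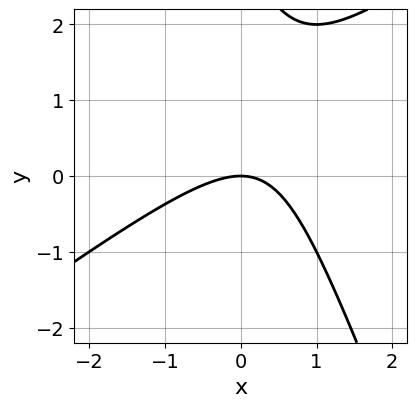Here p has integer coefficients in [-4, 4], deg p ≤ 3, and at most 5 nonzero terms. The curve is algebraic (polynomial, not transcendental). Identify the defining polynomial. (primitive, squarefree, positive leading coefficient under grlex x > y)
2*x^2 - 2*x*y - y^2 + 3*y

First, the degree is 2 — the shape is more complex than any degree-1 curve.
Then, from the axis intercepts and sections: it crosses the x-axis at the gridline x = 0; one y-axis crossing is at y = 0.
Finally, matching integer coefficients to the picture gives p.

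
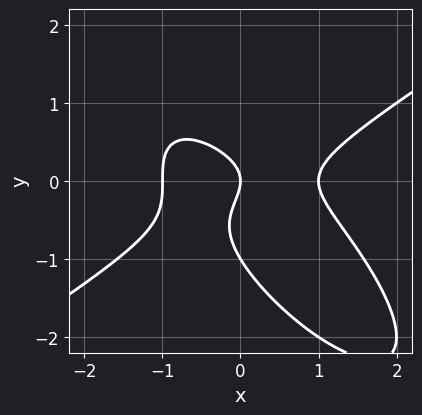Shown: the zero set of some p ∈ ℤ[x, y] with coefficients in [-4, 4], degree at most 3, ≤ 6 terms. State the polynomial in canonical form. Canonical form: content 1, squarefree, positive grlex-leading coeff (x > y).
2*x^3 - 3*x*y^2 - 3*y^3 - 3*y^2 - 2*x

First, deg p = 3. A generic line meets the curve in up to 3 points.
Next, against the integer gridlines: the y-axis gridline crossings are at y ∈ {-1, 0}; among the integer gridlines, it crosses the x-axis at x ∈ {-1, 0, 1}.
Finally, solving for integer coefficients yields p as stated.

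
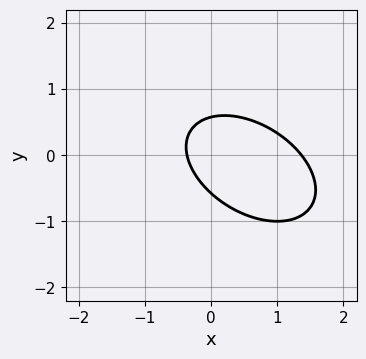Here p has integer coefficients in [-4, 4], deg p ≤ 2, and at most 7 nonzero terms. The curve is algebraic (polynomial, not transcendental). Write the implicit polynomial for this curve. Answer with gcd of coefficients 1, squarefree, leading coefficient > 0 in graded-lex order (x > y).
2*x^2 + 2*x*y + 3*y^2 - 2*x - 1

First, the degree is 2 — the shape is more complex than any degree-1 curve.
Finally, the integer polynomial consistent with all of this is the stated p.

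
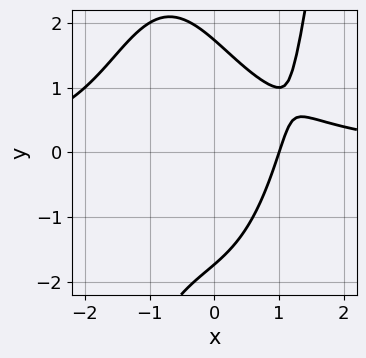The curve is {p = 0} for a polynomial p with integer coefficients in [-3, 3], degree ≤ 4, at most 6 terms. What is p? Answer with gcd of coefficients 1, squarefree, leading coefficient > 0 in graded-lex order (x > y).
x^3*y - y^2 - 3*x + 3

1. Degree: the shape is more complex than any degree-3 curve, so deg p = 4.
2. Against the integer gridlines: one x-axis crossing is at x = 1.
3. These observations pin down the coefficients.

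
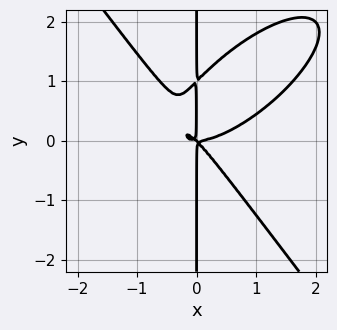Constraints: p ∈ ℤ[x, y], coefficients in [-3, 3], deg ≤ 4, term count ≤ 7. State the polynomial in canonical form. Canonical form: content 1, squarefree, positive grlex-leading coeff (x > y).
First, the degree is 4 — the shape is more complex than any degree-3 curve.
Then, checking where it meets the axes: every point of the y-axis in the box is on the curve.
Finally, the integer polynomial consistent with all of this is the stated p.

x^4 - x^3*y + x*y^3 - x^2*y - x*y^2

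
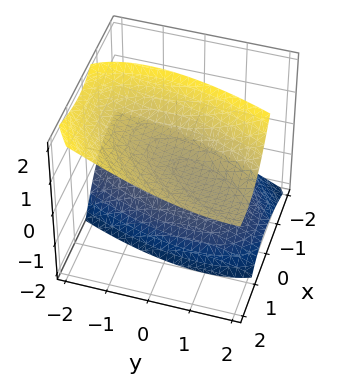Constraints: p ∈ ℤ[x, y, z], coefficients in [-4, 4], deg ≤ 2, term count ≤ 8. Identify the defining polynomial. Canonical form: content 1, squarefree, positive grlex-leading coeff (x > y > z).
2*x^2 - 2*x*y - 3*x*z + y^2 - 2*z^2 + 2

1. I count 2 distinct pieces.
2. Degree: no degree-1 surface has this shape, so deg p = 2.
3. Observable constraints: among the integer gridlines, it crosses the z-axis at z ∈ {-1, 1}; it misses every integer gridline on the y-axis.
4. Solving for integer coefficients yields p as stated.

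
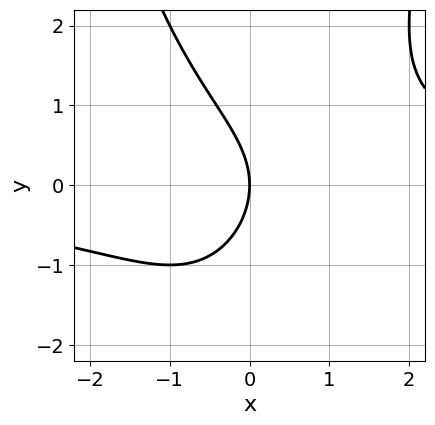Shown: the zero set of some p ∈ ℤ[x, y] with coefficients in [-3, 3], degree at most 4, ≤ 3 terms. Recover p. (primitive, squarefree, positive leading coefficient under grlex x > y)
(a) deg p = 3.
(b) Against the integer gridlines: it crosses the y-axis at the gridline y = 0; one x-axis crossing is at x = 0.
(c) These observations pin down the coefficients.

x^2*y - y^2 - 2*x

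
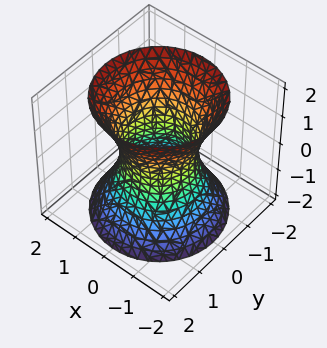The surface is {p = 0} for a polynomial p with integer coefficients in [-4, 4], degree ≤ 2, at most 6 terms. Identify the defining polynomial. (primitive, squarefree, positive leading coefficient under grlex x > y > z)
2*x^2 + 2*y^2 - z^2 - 2

First, the degree is 2 — no degree-1 surface has this shape.
Next, symmetries: the surface is invariant under rotation about z: p = q(x² + y², z).
Next, observable constraints: the y-axis gridline crossings are at y ∈ {-1, 1}; a circular section at z = 1 has radius between 1 and 2; among the integer gridlines, it crosses the x-axis at x ∈ {-1, 1}.
Finally, matching integer coefficients to the picture gives p.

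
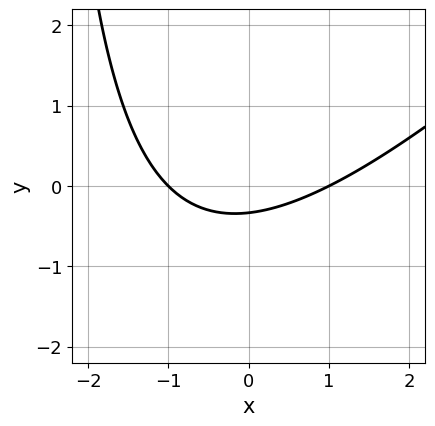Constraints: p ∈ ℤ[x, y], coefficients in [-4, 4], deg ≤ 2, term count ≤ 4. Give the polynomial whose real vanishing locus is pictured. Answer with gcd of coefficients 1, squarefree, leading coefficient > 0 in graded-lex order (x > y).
x^2 - x*y - 3*y - 1

1. deg p = 2.
2. Observable constraints: the x-axis gridline crossings are at x ∈ {-1, 1}.
3. These observations pin down the coefficients.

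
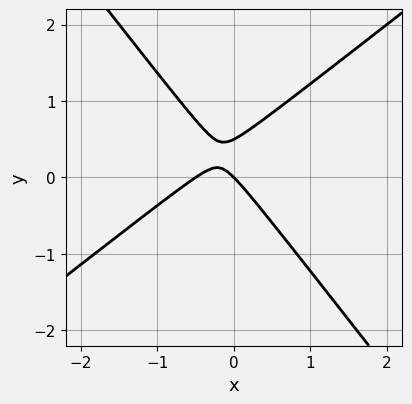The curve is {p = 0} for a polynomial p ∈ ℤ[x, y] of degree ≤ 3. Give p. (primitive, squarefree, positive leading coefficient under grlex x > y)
2*x^2 - x*y - 2*y^2 + x + y

(a) deg p = 2.
(b) Observable constraints: one x-axis crossing is at x = 0; it meets the y-axis at y = 0 (among the integer gridlines).
(c) Together with the visible shape, these determine p as stated.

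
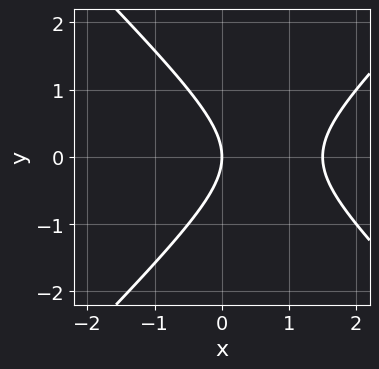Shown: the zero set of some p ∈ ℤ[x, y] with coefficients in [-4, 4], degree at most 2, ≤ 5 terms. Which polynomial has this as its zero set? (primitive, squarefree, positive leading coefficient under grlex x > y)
(a) Degree: no degree-1 curve has this shape, so deg p = 2.
(b) Symmetries: mirror symmetry y ↦ −y ⇒ only even powers of y.
(c) Reading off the gridlines: one x-axis crossing is at x = 0; one y-axis crossing is at y = 0.
(d) Assembling these constraints gives the stated polynomial.

2*x^2 - 2*y^2 - 3*x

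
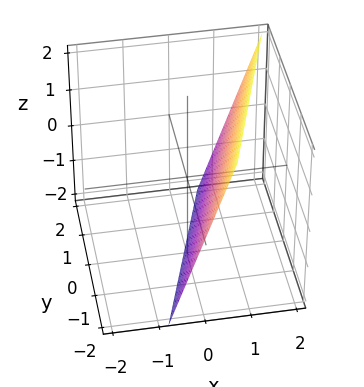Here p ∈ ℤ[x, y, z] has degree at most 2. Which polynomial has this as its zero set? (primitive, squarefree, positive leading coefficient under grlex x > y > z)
First, degree: the surface is flat (a plane), so deg p = 1.
Next, observable constraints: one z-axis crossing is at z = -2; it crosses the y-axis at the gridline y = -2.
Finally, solving for integer coefficients yields p as stated.

3*x - y - z - 2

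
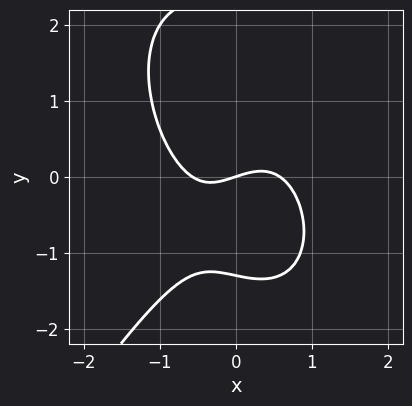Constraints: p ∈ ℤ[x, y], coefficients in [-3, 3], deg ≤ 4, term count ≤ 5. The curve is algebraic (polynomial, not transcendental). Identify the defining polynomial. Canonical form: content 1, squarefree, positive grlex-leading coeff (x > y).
1. Degree: no degree-2 curve has this shape, so deg p = 3.
2. From the axis intercepts and sections: one x-axis crossing is at x = 0; it meets the y-axis at y = 0 (among the integer gridlines).
3. Fitting integer coefficients to these (and the overall shape) gives p.

3*x^3 - y^3 + y^2 - x + 3*y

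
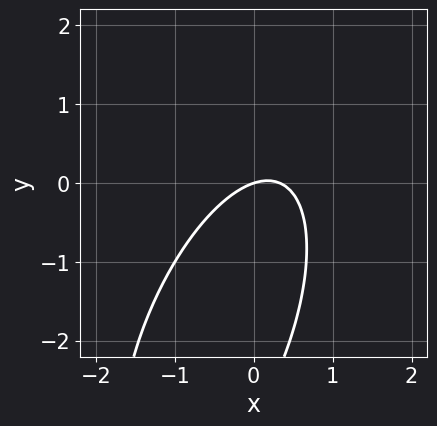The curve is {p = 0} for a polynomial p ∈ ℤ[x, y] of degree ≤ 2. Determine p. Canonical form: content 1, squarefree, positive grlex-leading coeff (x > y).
(a) deg p = 2.
(b) From the axis intercepts and sections: it crosses the y-axis at the gridline y = 0; it meets the x-axis at x = 0 (among the integer gridlines).
(c) Assembling these constraints gives the stated polynomial.

3*x^2 - 2*x*y + y^2 - x + 3*y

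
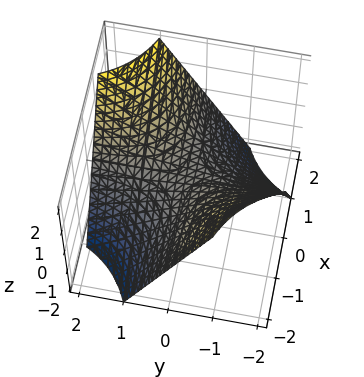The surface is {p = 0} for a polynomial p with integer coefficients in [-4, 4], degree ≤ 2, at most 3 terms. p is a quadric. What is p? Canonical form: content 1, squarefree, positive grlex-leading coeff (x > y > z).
x*y - z

The degree is 2 — a saddle surface; a quadric.
From the visible intercepts: every point of the x-axis in the box is on the surface; the visible y-axis segment lies entirely on the surface; it crosses the z-axis at the gridline z = 0.
Fitting integer coefficients to these (and the overall shape) gives p.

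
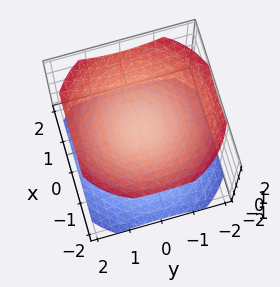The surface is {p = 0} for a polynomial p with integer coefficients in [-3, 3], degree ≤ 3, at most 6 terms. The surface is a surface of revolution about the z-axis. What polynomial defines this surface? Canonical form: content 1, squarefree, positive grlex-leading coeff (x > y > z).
2*x^2 + 2*y^2 - 3*z^2 + 1

1. I count 2 distinct pieces.
2. The degree is 2 — no degree-1 surface has this shape.
3. Symmetry: every cross-section ⟂ z is a circle, so x, y appear only via x² + y².
4. From the axis intercepts and sections: a circular section at z = -1 has radius exactly 1; the surface avoids every integer x-axis point in the box; it misses every integer gridline on the y-axis.
5. Matching integer coefficients to the picture gives p.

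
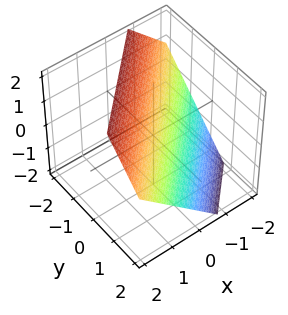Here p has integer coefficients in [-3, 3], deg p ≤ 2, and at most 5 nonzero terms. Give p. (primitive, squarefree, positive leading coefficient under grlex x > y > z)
First, deg p = 1. Every cross-section is a straight line — this is a plane.
Finally, matching integer coefficients to the picture gives p.

3*x - 3*y - 3*z + 2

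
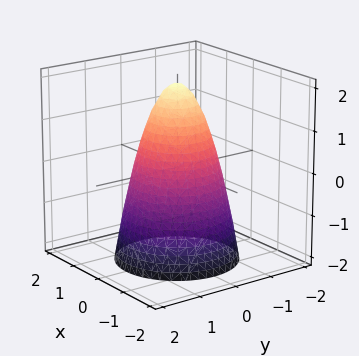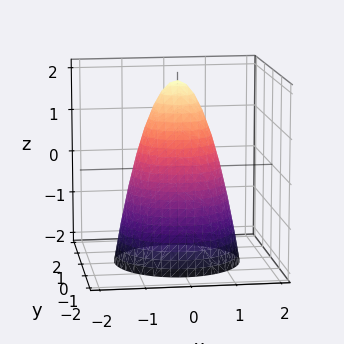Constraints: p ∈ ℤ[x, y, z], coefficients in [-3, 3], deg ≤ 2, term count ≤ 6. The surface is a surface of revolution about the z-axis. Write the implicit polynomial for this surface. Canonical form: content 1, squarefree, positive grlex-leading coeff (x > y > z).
(a) deg p = 2.
(b) By symmetry, every cross-section ⟂ z is a circle, so x, y appear only via x² + y².
(c) Observable constraints: a circular section at z = -2 has radius between 1 and 2; the x-axis gridline crossings are at x ∈ {-1, 1}; among the integer gridlines, it crosses the y-axis at y ∈ {-1, 1}.
(d) Putting this together gives p.

2*x^2 + 2*y^2 + z - 2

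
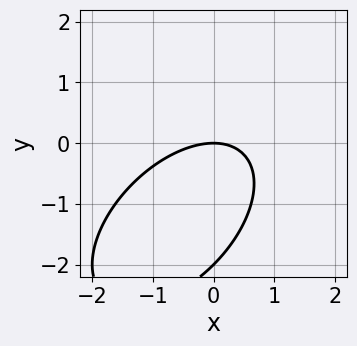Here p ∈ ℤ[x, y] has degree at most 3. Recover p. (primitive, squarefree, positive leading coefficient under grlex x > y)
1. The degree is 2 — a generic line meets the curve in up to 2 points.
2. From the axis intercepts and sections: it crosses the x-axis at the gridline x = 0; among the integer gridlines, it crosses the y-axis at y ∈ {-2, 0}.
3. The integer polynomial consistent with all of this is the stated p.

x^2 - x*y + y^2 + 2*y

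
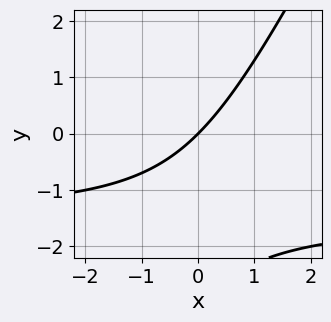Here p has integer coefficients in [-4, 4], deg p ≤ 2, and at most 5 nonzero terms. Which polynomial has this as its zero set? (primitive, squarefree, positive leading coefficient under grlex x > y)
2*x*y - y^2 + 3*x - 3*y

(a) The degree is 2 — no degree-1 curve has this shape.
(b) Observable constraints: it crosses the x-axis at the gridline x = 0; it meets the y-axis at y = 0 (among the integer gridlines).
(c) Putting this together gives p.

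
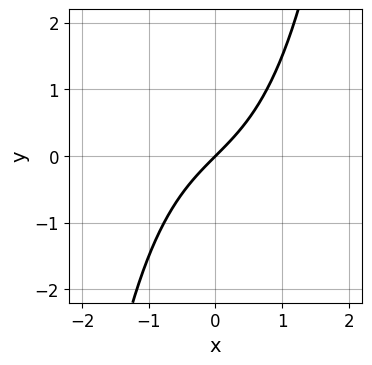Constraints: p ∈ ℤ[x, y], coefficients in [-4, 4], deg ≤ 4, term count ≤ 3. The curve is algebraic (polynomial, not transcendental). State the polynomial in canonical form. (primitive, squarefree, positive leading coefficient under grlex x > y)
x^3 + 2*x - 2*y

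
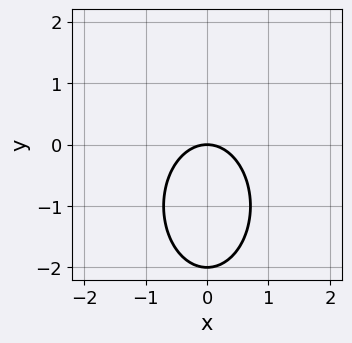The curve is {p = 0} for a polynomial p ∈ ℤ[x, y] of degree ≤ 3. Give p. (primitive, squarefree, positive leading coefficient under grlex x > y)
(a) deg p = 2. The shape is more complex than any degree-1 curve.
(b) Symmetries: the x ↦ −x reflection is a symmetry, so x appears only in even powers.
(c) Reading off the gridlines: it meets the x-axis at x = 0 (among the integer gridlines); among the integer gridlines, it crosses the y-axis at y ∈ {-2, 0}.
(d) Putting this together gives p.

2*x^2 + y^2 + 2*y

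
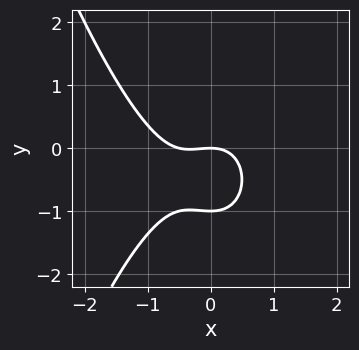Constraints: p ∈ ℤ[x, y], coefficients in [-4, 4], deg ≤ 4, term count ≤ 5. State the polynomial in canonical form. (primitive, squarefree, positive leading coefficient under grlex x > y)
2*x^3 + x^2 + 2*y^2 + 2*y

First, deg p = 3. A generic line meets the curve in up to 3 points.
Next, observable constraints: it crosses the x-axis at the gridline x = 0; the y-axis gridline crossings are at y ∈ {-1, 0}.
Finally, matching integer coefficients to the picture gives p.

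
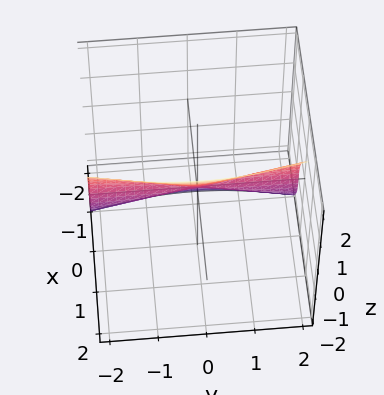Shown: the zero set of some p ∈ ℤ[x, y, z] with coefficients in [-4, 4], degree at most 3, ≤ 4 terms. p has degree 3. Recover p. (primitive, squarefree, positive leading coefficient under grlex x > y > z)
x^3 + x*y^2 + 3*x*z^2 - 2*z^3

1. deg p = 3. A generic line meets the surface in up to 3 points.
2. Observable constraints: every point of the y-axis in the box is on the surface; it meets the x-axis at x = 0 (among the integer gridlines); it meets the z-axis at z = 0 (among the integer gridlines).
3. Putting this together gives p.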